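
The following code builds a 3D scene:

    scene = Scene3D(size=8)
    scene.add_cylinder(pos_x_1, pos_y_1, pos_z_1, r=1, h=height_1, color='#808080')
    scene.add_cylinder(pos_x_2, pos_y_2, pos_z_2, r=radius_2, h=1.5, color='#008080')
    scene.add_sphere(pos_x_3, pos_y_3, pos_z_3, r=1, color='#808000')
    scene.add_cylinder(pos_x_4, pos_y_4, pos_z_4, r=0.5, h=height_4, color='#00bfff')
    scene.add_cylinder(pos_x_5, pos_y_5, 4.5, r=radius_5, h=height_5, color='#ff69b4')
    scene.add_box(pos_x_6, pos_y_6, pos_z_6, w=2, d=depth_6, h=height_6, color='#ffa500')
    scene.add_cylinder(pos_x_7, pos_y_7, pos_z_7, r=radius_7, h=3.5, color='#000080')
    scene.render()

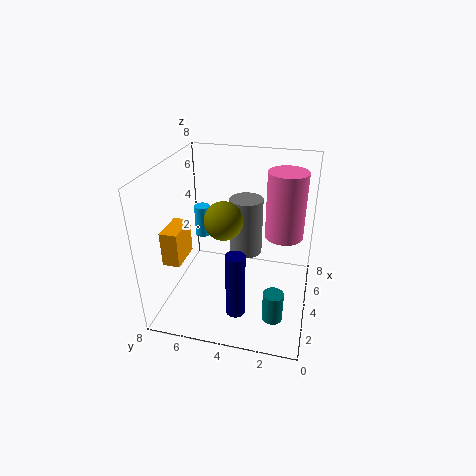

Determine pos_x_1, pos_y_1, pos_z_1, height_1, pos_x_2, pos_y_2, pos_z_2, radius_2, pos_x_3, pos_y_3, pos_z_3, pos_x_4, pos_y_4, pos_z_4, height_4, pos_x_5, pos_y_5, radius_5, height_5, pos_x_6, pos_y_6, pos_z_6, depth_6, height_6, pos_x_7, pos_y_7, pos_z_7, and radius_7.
pos_x_1 = 6; pos_y_1 = 4; pos_z_1 = 2; height_1 = 3.5; pos_x_2 = 1; pos_y_2 = 1.5; pos_z_2 = 1.5; radius_2 = 0.5; pos_x_3 = 3; pos_y_3 = 4.5; pos_z_3 = 5.5; pos_x_4 = 6.5; pos_y_4 = 7; pos_z_4 = 2.5; height_4 = 2; pos_x_5 = 4; pos_y_5 = 1.5; radius_5 = 1; height_5 = 3.5; pos_x_6 = 2.5; pos_y_6 = 7; pos_z_6 = 2.5; depth_6 = 1; height_6 = 2; pos_x_7 = 1.5; pos_y_7 = 3.5; pos_z_7 = 1; radius_7 = 0.5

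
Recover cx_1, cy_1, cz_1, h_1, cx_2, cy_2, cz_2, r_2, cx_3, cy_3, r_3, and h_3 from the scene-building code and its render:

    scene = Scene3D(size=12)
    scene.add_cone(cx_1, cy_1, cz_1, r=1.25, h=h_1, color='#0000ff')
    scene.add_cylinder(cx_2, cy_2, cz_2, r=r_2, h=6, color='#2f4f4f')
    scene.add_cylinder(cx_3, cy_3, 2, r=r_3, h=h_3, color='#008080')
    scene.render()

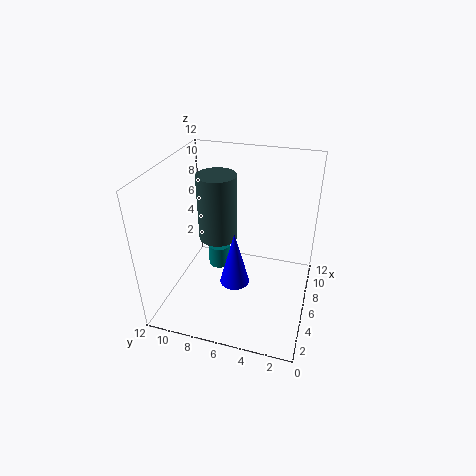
cx_1 = 5, cy_1 = 6, cz_1 = 2.25, h_1 = 4.75, cx_2 = 8, cy_2 = 8.5, cz_2 = 4.5, r_2 = 1.75, cx_3 = 7.5, cy_3 = 8.25, r_3 = 1, h_3 = 2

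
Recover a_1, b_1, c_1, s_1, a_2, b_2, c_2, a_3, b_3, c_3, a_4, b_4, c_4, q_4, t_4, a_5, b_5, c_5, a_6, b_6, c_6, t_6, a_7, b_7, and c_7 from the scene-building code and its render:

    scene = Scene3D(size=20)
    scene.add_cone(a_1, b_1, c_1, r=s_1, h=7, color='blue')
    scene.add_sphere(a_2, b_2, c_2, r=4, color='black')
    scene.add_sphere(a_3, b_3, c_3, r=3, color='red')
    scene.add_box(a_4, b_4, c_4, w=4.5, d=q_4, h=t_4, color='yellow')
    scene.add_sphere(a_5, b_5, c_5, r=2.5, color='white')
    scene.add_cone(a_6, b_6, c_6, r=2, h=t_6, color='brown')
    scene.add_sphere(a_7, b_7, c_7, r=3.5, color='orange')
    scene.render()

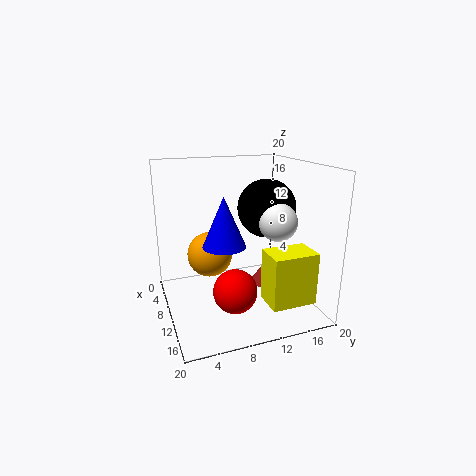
a_1 = 10; b_1 = 8; c_1 = 9; s_1 = 3; a_2 = 10.5; b_2 = 14; c_2 = 14; a_3 = 13; b_3 = 8.5; c_3 = 3.5; a_4 = 11.5; b_4 = 13; c_4 = 1; q_4 = 6.5; t_4 = 7.5; a_5 = 14; b_5 = 14; c_5 = 13; a_6 = 6.5; b_6 = 15.5; c_6 = 0.5; t_6 = 3; a_7 = 4; b_7 = 7.5; c_7 = 5.5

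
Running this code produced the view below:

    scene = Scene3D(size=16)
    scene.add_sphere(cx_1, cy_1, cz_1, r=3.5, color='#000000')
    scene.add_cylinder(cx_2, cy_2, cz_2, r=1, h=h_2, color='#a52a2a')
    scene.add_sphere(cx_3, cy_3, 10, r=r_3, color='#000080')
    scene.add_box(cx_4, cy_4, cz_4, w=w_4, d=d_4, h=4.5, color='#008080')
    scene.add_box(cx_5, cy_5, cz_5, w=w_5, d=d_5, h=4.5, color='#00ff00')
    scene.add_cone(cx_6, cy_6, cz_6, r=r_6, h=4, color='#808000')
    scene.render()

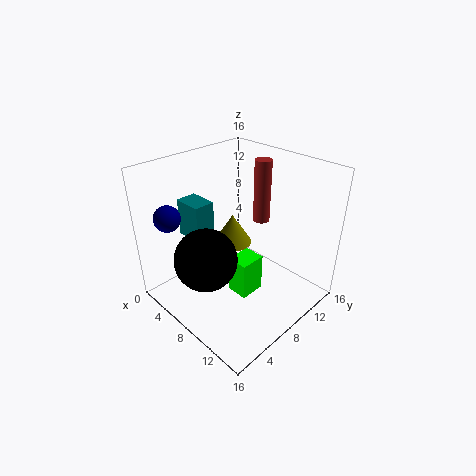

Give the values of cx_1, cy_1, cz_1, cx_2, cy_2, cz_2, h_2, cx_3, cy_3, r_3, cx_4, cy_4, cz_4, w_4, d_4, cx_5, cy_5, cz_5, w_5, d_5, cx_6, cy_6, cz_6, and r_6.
cx_1 = 6.5, cy_1 = 4.5, cz_1 = 6, cx_2 = 7, cy_2 = 13, cz_2 = 8, h_2 = 7.5, cx_3 = 2, cy_3 = 3, r_3 = 1.5, cx_4 = 0.5, cy_4 = 5.5, cz_4 = 6.5, w_4 = 3.5, d_4 = 2.5, cx_5 = 7.5, cy_5 = 7, cz_5 = 1, w_5 = 2.5, d_5 = 3, cx_6 = 3, cy_6 = 12, cz_6 = 3.5, r_6 = 2.5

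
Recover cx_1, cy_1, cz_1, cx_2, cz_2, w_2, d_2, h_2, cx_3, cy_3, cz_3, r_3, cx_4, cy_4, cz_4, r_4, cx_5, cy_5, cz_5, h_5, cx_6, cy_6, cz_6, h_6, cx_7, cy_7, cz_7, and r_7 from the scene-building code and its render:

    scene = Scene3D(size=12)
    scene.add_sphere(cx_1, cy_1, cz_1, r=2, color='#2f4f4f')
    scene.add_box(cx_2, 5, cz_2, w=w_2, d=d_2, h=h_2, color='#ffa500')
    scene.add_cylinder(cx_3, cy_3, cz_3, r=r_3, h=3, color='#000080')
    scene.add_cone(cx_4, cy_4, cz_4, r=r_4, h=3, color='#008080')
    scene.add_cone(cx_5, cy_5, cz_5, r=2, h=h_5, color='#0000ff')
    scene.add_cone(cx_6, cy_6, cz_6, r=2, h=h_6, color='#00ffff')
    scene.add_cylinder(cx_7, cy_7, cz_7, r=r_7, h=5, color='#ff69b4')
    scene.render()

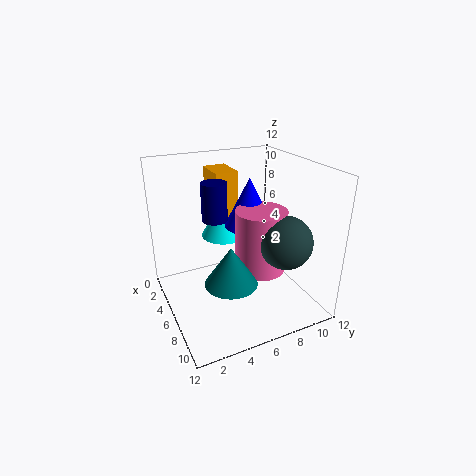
cx_1 = 10; cy_1 = 8; cz_1 = 7; cx_2 = 1; cz_2 = 7; w_2 = 3; d_2 = 2; h_2 = 4; cx_3 = 6; cy_3 = 4; cz_3 = 8; r_3 = 1; cx_4 = 9; cy_4 = 4; cz_4 = 4; r_4 = 2; cx_5 = 6; cy_5 = 7; cz_5 = 7; h_5 = 4; cx_6 = 3; cy_6 = 6; cz_6 = 5; h_6 = 4; cx_7 = 8; cy_7 = 7; cz_7 = 4; r_7 = 2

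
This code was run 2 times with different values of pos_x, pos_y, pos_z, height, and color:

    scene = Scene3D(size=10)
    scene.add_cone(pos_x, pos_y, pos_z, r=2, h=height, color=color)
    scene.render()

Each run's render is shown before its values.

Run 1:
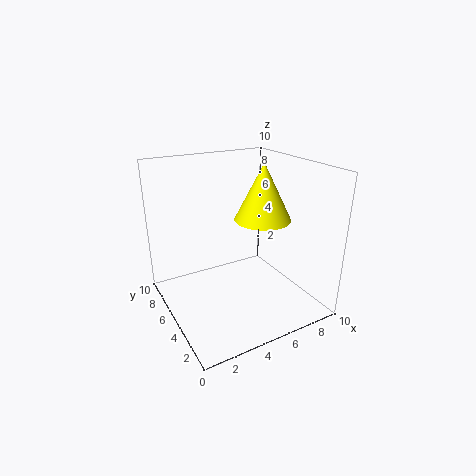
pos_x = 7; pos_y = 5; pos_z = 6; height = 4; color = 'yellow'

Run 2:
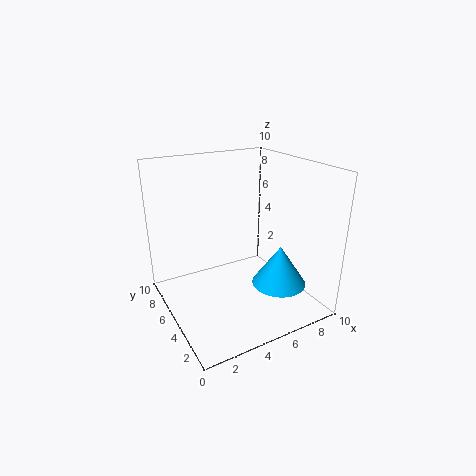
pos_x = 8; pos_y = 4; pos_z = 1; height = 3; color = 'deepskyblue'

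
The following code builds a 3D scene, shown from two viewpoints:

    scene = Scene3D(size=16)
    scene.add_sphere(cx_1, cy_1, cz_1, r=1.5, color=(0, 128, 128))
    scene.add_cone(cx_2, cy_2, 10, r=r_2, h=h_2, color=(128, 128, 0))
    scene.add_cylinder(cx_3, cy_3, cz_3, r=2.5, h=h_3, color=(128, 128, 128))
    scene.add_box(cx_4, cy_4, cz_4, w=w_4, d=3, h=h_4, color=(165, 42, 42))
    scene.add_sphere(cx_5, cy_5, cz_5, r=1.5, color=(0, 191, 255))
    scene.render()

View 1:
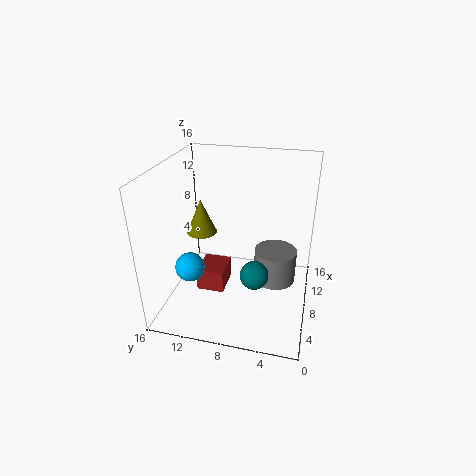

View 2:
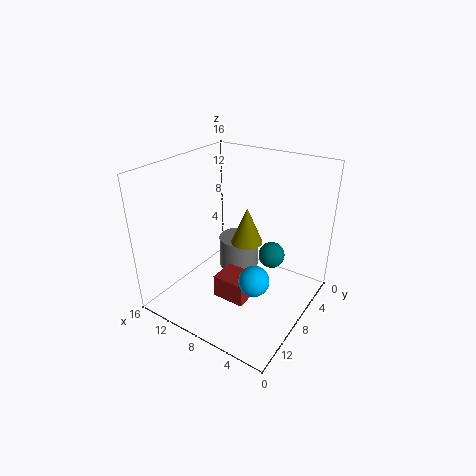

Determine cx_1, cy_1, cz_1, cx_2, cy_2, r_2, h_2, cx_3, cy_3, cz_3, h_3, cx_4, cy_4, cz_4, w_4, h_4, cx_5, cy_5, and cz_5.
cx_1 = 5
cy_1 = 5.5
cz_1 = 5.5
cx_2 = 5
cy_2 = 11
r_2 = 1.5
h_2 = 3.5
cx_3 = 10.5
cy_3 = 4
cz_3 = 1.5
h_3 = 4
cx_4 = 5
cy_4 = 9
cz_4 = 2.5
w_4 = 3.5
h_4 = 2.5
cx_5 = 3.5
cy_5 = 12
cz_5 = 6.5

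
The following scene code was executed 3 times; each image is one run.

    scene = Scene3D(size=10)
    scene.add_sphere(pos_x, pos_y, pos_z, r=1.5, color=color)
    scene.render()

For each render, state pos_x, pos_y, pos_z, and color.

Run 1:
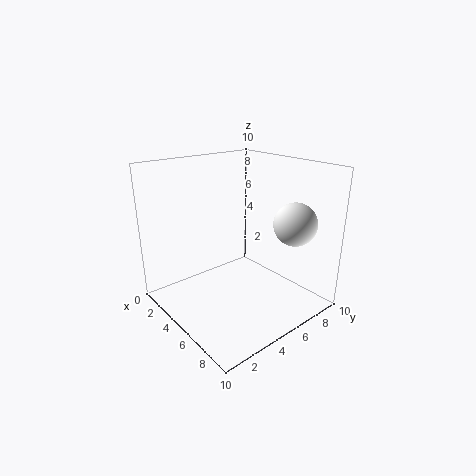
pos_x = 7.5; pos_y = 8; pos_z = 6; color = 'white'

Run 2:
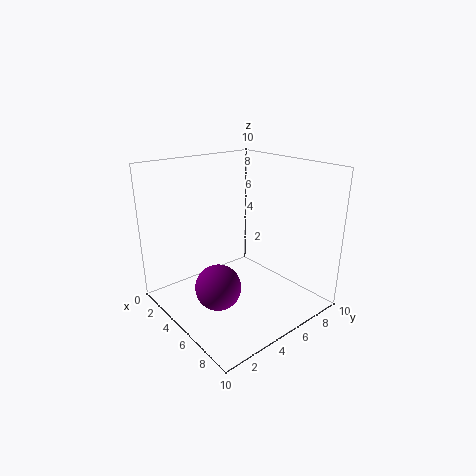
pos_x = 6; pos_y = 2.5; pos_z = 2.5; color = 'purple'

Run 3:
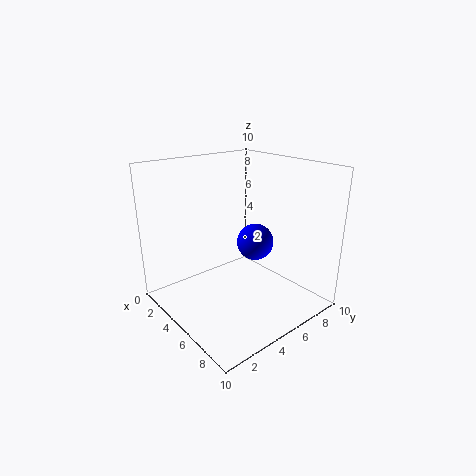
pos_x = 3; pos_y = 8.5; pos_z = 3; color = 'blue'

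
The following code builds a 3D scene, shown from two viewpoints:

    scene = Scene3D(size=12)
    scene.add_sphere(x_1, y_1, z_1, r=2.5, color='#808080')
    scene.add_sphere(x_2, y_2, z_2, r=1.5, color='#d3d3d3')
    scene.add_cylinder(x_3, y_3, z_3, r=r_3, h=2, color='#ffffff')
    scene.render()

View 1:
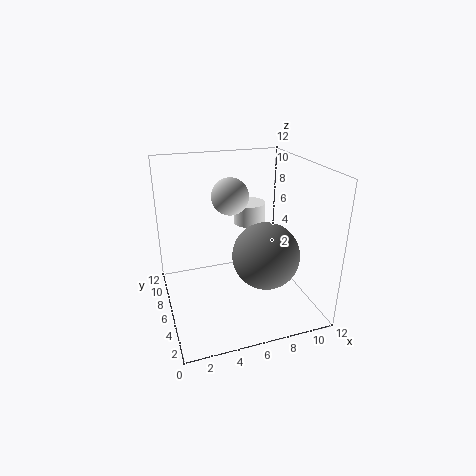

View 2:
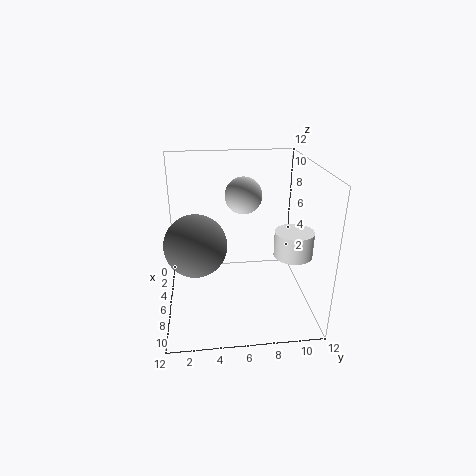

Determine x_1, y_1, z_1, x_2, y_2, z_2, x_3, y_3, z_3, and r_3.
x_1 = 7; y_1 = 2.5; z_1 = 6; x_2 = 5.5; y_2 = 6.5; z_2 = 9.5; x_3 = 8.5; y_3 = 10; z_3 = 5.5; r_3 = 1.5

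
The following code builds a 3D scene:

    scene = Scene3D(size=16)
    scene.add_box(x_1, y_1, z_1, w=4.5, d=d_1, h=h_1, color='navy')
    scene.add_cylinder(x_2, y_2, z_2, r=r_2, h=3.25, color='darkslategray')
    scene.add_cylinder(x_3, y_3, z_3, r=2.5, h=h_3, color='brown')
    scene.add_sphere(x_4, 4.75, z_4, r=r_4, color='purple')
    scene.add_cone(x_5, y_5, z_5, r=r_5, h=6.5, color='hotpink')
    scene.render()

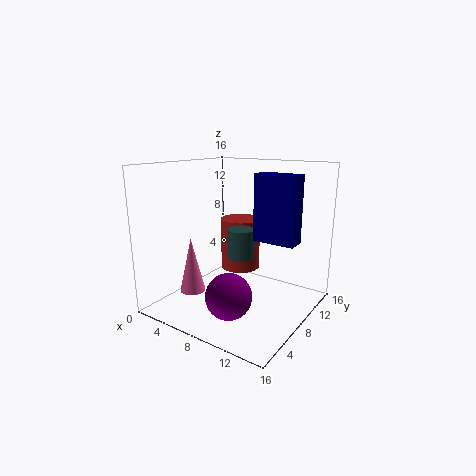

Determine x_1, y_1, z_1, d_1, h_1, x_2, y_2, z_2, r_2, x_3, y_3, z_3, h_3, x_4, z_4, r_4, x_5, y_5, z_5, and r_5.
x_1 = 10.25; y_1 = 7.5; z_1 = 8.25; d_1 = 2; h_1 = 7; x_2 = 8.25; y_2 = 8.25; z_2 = 5.75; r_2 = 1.5; x_3 = 5; y_3 = 13; z_3 = 2.25; h_3 = 6.5; x_4 = 9; z_4 = 2.5; r_4 = 2.5; x_5 = 2.75; y_5 = 6; z_5 = 1; r_5 = 1.5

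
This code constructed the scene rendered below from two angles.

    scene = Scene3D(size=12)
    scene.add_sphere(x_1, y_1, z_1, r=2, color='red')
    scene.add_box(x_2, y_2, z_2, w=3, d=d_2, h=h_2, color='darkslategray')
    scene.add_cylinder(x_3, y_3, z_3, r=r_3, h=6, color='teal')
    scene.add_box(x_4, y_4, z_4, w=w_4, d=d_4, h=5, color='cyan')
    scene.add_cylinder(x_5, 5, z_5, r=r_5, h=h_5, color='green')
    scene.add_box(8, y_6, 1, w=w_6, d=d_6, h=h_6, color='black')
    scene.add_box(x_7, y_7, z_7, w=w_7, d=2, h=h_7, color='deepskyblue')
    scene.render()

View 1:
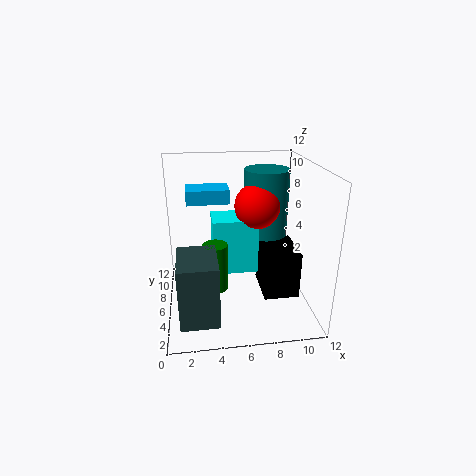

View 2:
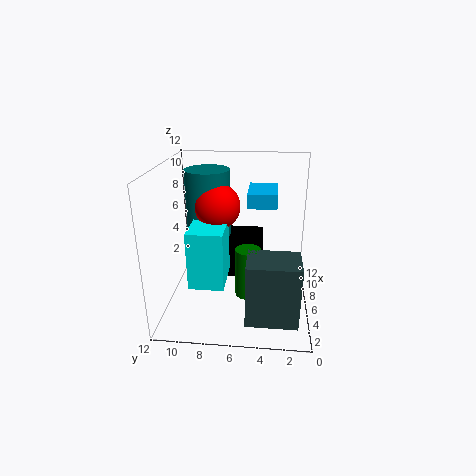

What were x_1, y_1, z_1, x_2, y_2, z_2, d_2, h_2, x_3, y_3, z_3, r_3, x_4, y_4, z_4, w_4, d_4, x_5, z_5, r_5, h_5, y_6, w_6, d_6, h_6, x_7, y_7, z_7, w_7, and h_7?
x_1 = 8, y_1 = 8, z_1 = 8, x_2 = 1, y_2 = 1, z_2 = 1, d_2 = 4, h_2 = 5, x_3 = 9, y_3 = 9, z_3 = 5, r_3 = 2, x_4 = 4, y_4 = 7, z_4 = 2, w_4 = 4, d_4 = 3, x_5 = 4, z_5 = 2, r_5 = 1, h_5 = 4, y_6 = 4, w_6 = 3, d_6 = 4, h_6 = 4, x_7 = 2, y_7 = 3, z_7 = 10, w_7 = 3, h_7 = 1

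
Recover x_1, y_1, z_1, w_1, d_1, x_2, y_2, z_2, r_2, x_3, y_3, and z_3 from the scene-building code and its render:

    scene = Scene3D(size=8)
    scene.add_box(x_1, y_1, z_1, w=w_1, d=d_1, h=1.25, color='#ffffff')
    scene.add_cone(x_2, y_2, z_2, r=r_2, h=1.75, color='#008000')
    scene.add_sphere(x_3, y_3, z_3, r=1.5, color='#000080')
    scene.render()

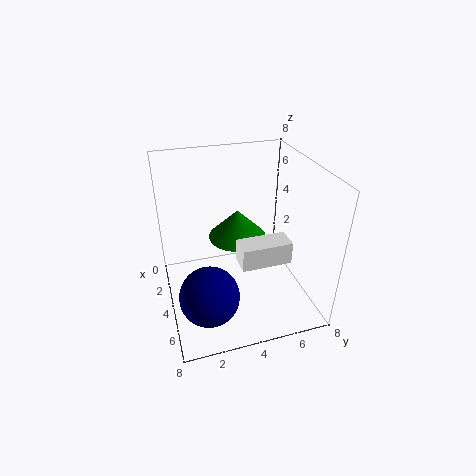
x_1 = 4.5; y_1 = 3.75; z_1 = 3; w_1 = 1.25; d_1 = 2.75; x_2 = 2.25; y_2 = 4.5; z_2 = 3; r_2 = 1.75; x_3 = 6.5; y_3 = 1.75; z_3 = 2.5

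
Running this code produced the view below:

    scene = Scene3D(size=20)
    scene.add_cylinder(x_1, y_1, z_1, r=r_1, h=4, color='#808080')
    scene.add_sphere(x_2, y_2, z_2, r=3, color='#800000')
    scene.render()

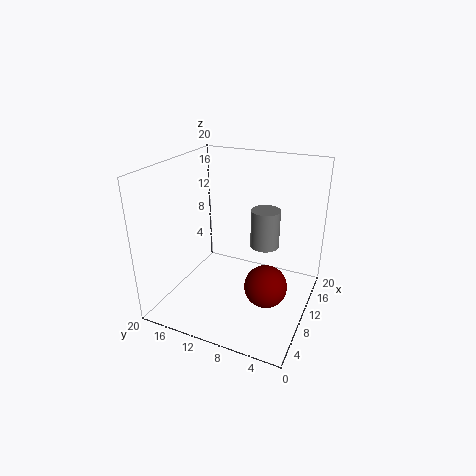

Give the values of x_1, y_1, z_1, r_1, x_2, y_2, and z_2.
x_1 = 2.5
y_1 = 3.5
z_1 = 14
r_1 = 1.5
x_2 = 9.5
y_2 = 5.5
z_2 = 3.5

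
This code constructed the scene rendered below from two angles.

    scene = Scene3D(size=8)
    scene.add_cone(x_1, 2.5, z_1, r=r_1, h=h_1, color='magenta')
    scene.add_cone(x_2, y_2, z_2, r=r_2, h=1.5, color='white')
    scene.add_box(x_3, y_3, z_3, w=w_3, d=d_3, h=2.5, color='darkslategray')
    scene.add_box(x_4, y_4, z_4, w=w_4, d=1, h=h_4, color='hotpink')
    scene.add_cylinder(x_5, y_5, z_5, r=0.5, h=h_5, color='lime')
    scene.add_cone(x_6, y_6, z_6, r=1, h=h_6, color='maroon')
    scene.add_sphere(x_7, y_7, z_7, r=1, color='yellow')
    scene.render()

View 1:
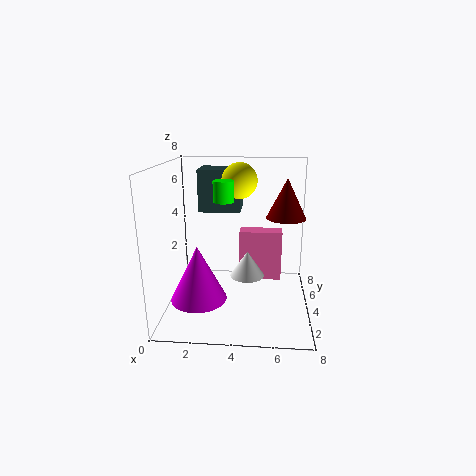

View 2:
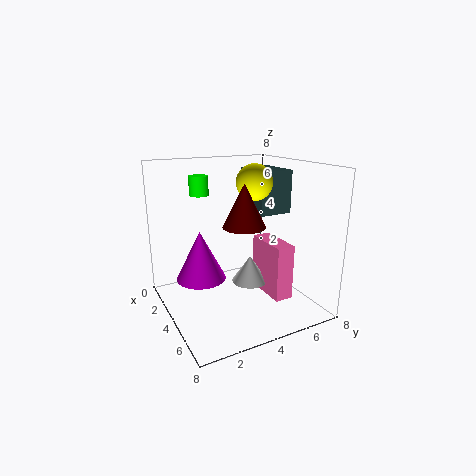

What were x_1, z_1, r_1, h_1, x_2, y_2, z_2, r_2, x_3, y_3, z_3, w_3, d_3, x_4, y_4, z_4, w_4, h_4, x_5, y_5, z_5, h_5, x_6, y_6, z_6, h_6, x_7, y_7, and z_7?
x_1 = 2, z_1 = 1, r_1 = 1.5, h_1 = 3, x_2 = 4.5, y_2 = 4.5, z_2 = 1.5, r_2 = 1, x_3 = 1.5, y_3 = 5.5, z_3 = 5, w_3 = 2.5, d_3 = 2, x_4 = 4, y_4 = 5, z_4 = 1, w_4 = 2.5, h_4 = 3, x_5 = 3.5, y_5 = 2, z_5 = 6.5, h_5 = 1, x_6 = 6.5, y_6 = 3, z_6 = 5.5, h_6 = 2, x_7 = 4, y_7 = 5, z_7 = 7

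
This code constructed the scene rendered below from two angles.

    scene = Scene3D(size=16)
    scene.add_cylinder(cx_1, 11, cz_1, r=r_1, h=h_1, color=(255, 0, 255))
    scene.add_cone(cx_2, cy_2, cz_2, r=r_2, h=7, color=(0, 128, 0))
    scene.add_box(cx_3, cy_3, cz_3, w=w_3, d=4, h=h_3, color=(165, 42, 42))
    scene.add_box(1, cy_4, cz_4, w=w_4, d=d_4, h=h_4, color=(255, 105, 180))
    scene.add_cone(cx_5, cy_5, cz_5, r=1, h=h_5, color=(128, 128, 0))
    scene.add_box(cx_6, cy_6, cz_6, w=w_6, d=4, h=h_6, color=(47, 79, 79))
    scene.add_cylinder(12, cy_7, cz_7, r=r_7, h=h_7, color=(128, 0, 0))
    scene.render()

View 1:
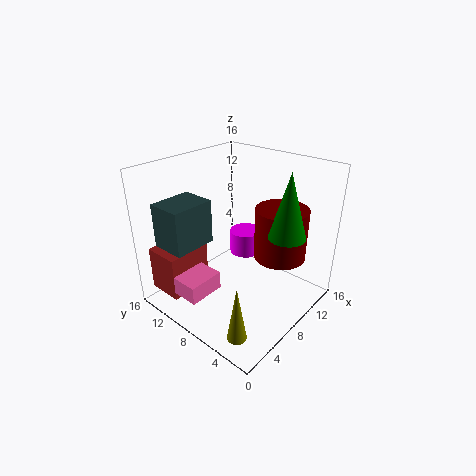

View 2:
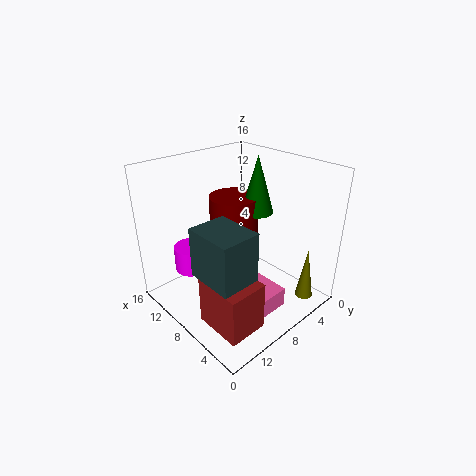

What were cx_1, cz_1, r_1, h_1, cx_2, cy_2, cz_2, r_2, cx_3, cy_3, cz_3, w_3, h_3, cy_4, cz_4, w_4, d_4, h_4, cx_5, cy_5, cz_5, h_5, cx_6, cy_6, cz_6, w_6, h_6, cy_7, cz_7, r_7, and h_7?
cx_1 = 13; cz_1 = 3; r_1 = 2; h_1 = 3; cx_2 = 10; cy_2 = 3; cz_2 = 9; r_2 = 2; cx_3 = 1; cy_3 = 11; cz_3 = 2; w_3 = 5; h_3 = 5; cy_4 = 8; cz_4 = 3; w_4 = 4; d_4 = 3; h_4 = 2; cx_5 = 2; cy_5 = 3; cz_5 = 1; h_5 = 6; cx_6 = 2; cy_6 = 11; cz_6 = 7; w_6 = 5; h_6 = 5; cy_7 = 5; cz_7 = 5; r_7 = 3; h_7 = 6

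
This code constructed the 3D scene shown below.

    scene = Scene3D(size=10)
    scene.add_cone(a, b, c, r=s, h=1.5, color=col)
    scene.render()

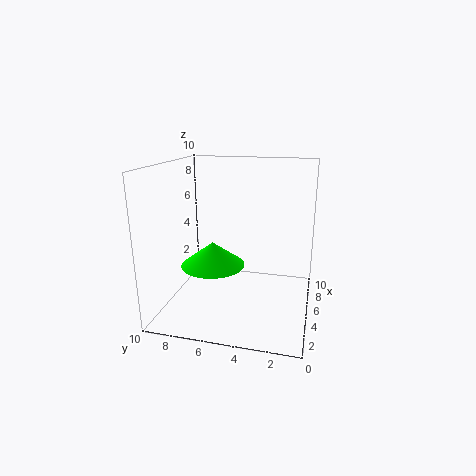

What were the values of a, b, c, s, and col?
a = 2.5; b = 6; c = 4; s = 2; col = 'lime'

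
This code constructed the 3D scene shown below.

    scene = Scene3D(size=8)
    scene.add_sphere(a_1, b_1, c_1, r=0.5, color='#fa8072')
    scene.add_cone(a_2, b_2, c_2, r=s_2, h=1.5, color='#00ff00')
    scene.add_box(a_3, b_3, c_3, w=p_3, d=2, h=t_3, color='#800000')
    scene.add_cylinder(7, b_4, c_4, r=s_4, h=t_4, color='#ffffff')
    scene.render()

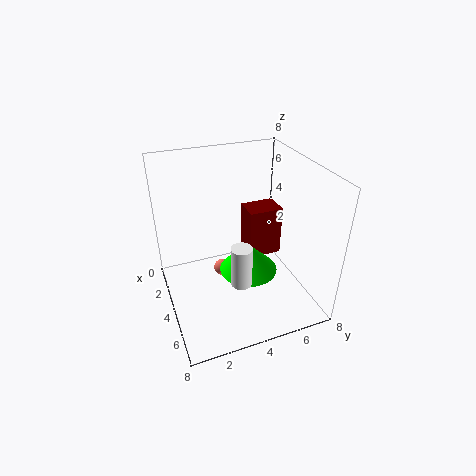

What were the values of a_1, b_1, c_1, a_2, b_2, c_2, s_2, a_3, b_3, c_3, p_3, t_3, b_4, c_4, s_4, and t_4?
a_1 = 2.5
b_1 = 3.5
c_1 = 1
a_2 = 5.5
b_2 = 4
c_2 = 3
s_2 = 1.5
a_3 = 2
b_3 = 5
c_3 = 2
p_3 = 1.5
t_3 = 3
b_4 = 3
c_4 = 3.5
s_4 = 0.5
t_4 = 2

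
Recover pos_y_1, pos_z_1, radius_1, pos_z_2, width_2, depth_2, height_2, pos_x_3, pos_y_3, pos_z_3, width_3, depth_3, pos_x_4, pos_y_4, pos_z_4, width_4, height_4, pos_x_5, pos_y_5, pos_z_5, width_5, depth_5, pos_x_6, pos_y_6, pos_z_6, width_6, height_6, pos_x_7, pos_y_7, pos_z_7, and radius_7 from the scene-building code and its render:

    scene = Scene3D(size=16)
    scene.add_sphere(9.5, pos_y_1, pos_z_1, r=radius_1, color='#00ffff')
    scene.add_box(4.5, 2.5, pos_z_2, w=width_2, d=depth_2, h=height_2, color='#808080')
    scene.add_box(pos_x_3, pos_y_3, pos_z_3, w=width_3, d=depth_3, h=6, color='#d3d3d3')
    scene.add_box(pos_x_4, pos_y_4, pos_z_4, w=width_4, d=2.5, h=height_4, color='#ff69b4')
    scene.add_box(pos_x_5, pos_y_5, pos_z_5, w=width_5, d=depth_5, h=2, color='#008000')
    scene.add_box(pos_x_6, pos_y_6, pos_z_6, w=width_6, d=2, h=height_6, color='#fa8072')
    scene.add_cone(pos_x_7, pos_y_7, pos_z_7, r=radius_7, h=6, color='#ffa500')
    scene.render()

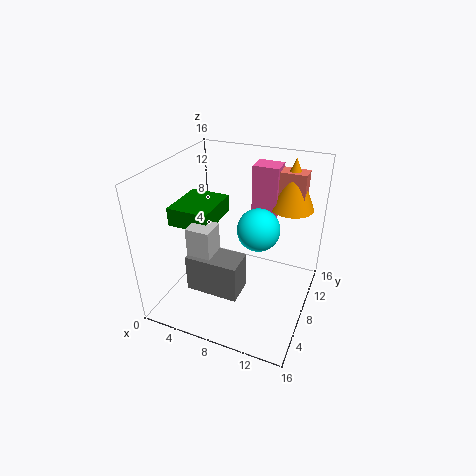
pos_y_1 = 10.5; pos_z_1 = 8; radius_1 = 2.5; pos_z_2 = 4; width_2 = 5.5; depth_2 = 3; height_2 = 4; pos_x_3 = 4.5; pos_y_3 = 3; pos_z_3 = 5; width_3 = 2.5; depth_3 = 2.5; pos_x_4 = 8; pos_y_4 = 12; pos_z_4 = 9; width_4 = 3; height_4 = 6; pos_x_5 = 1.5; pos_y_5 = 4.5; pos_z_5 = 10; width_5 = 4.5; depth_5 = 5.5; pos_x_6 = 11; pos_y_6 = 12.5; pos_z_6 = 10.5; width_6 = 3; height_6 = 4; pos_x_7 = 12.5; pos_y_7 = 13.5; pos_z_7 = 10; radius_7 = 2.5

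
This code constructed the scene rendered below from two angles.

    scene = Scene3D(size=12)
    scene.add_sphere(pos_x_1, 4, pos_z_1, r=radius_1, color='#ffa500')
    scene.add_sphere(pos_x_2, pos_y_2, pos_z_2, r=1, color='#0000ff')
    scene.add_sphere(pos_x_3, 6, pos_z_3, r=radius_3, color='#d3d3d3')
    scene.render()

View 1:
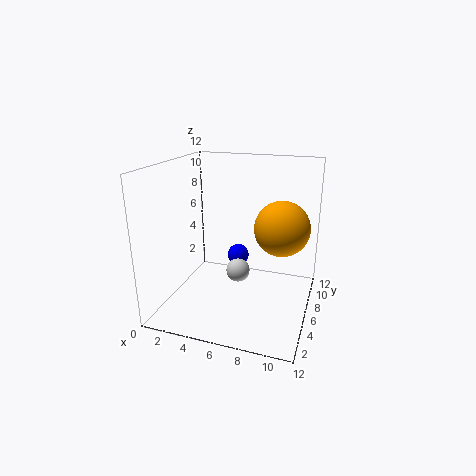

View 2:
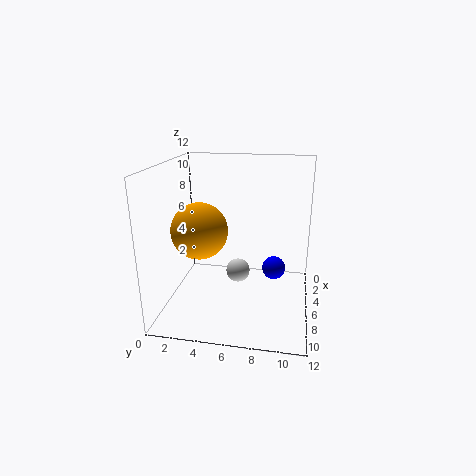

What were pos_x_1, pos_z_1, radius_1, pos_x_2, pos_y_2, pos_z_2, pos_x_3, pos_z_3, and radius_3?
pos_x_1 = 10
pos_z_1 = 8
radius_1 = 2
pos_x_2 = 5
pos_y_2 = 9
pos_z_2 = 3
pos_x_3 = 6
pos_z_3 = 3
radius_3 = 1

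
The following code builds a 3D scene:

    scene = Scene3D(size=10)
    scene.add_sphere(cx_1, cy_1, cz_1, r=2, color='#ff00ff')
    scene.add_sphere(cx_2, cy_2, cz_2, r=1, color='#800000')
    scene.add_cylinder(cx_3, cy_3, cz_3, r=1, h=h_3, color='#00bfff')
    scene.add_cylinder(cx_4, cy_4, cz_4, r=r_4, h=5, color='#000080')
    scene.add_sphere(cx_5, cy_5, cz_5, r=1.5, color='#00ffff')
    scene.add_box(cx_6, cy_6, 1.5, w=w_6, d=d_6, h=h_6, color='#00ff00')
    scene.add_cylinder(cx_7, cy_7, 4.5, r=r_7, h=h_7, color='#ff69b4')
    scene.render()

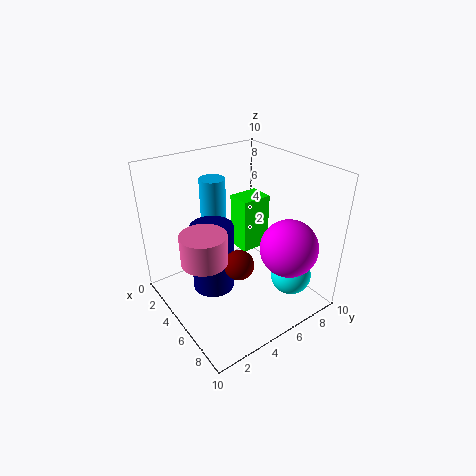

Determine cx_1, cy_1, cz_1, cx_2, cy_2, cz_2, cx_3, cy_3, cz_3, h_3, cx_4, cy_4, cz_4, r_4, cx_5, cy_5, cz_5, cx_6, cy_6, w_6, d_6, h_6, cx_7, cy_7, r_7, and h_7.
cx_1 = 7.5
cy_1 = 7.5
cz_1 = 4.5
cx_2 = 6.5
cy_2 = 4
cz_2 = 4
cx_3 = 1
cy_3 = 5.5
cz_3 = 4
h_3 = 4
cx_4 = 4
cy_4 = 3.5
cz_4 = 1
r_4 = 1.5
cx_5 = 7
cy_5 = 8.5
cz_5 = 1.5
cx_6 = 0.5
cy_6 = 7.5
w_6 = 2
d_6 = 2.5
h_6 = 4.5
cx_7 = 5.5
cy_7 = 2
r_7 = 1.5
h_7 = 2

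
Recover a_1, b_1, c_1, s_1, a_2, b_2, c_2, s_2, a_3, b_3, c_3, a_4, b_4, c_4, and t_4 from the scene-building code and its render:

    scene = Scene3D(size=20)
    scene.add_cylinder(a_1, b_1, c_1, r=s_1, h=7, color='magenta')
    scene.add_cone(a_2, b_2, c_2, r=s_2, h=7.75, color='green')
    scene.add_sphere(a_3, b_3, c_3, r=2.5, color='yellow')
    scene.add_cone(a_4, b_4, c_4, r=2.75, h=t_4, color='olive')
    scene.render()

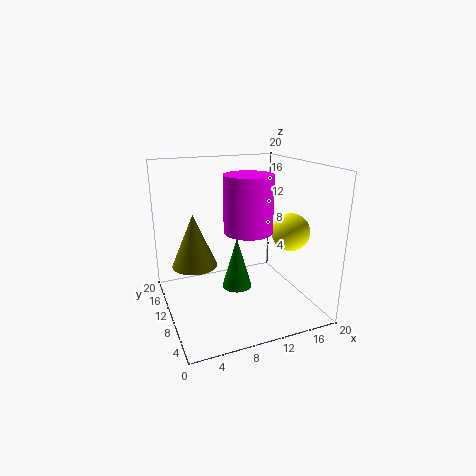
a_1 = 9.5; b_1 = 5.5; c_1 = 12.5; s_1 = 3; a_2 = 10.75; b_2 = 12.25; c_2 = 1.25; s_2 = 2.25; a_3 = 15.75; b_3 = 5.75; c_3 = 11.5; a_4 = 3; b_4 = 7; c_4 = 8.5; t_4 = 6.5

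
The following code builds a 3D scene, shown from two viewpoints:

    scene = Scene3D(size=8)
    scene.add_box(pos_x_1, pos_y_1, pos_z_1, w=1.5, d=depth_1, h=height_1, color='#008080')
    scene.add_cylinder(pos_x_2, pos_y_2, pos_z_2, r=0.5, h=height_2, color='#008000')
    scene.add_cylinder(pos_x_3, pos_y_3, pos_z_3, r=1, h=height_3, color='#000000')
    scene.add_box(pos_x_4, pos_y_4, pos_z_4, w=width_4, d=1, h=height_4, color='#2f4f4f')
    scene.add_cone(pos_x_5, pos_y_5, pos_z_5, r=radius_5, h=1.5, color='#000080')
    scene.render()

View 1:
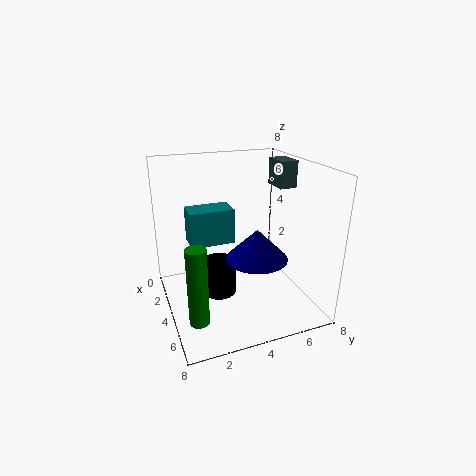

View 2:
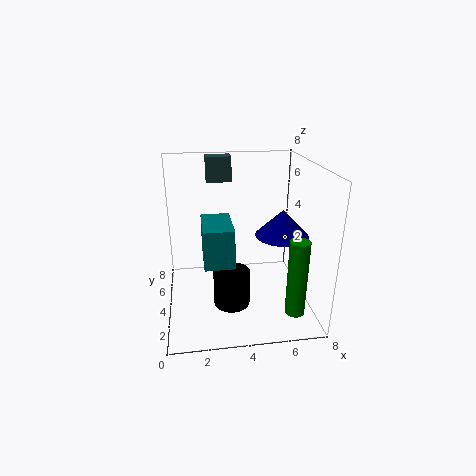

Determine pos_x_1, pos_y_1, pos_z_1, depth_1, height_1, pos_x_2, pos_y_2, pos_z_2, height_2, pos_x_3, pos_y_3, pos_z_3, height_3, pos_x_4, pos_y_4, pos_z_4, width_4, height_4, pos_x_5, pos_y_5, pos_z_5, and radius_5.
pos_x_1 = 2; pos_y_1 = 1.5; pos_z_1 = 3.5; depth_1 = 2.5; height_1 = 2; pos_x_2 = 6.5; pos_y_2 = 1; pos_z_2 = 1; height_2 = 4; pos_x_3 = 3.5; pos_y_3 = 3; pos_z_3 = 0.5; height_3 = 2; pos_x_4 = 2.5; pos_y_4 = 6.5; pos_z_4 = 6.5; width_4 = 1.5; height_4 = 1.5; pos_x_5 = 6.5; pos_y_5 = 4; pos_z_5 = 4; radius_5 = 1.5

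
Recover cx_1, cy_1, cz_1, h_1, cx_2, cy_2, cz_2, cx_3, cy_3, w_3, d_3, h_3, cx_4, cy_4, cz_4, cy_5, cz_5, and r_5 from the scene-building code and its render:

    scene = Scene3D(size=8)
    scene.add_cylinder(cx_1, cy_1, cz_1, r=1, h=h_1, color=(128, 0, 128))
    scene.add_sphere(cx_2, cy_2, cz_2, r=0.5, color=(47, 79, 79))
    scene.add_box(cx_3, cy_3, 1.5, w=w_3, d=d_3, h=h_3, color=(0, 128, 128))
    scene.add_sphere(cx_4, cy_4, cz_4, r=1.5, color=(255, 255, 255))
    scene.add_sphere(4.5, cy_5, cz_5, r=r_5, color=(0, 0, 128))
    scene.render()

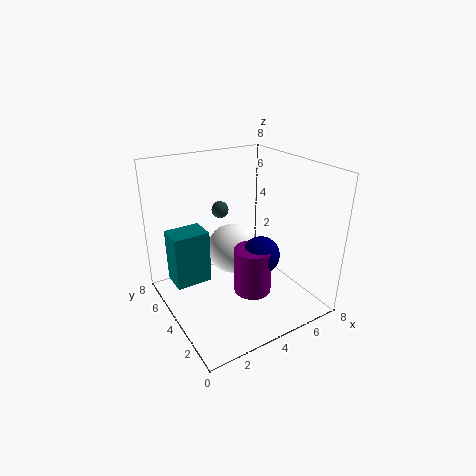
cx_1 = 4; cy_1 = 2.5; cz_1 = 1.5; h_1 = 2.5; cx_2 = 4; cy_2 = 6; cz_2 = 5; cx_3 = 0.5; cy_3 = 4.5; w_3 = 2; d_3 = 1.5; h_3 = 3; cx_4 = 4.5; cy_4 = 5.5; cz_4 = 2.5; cy_5 = 2.5; cz_5 = 3.5; r_5 = 1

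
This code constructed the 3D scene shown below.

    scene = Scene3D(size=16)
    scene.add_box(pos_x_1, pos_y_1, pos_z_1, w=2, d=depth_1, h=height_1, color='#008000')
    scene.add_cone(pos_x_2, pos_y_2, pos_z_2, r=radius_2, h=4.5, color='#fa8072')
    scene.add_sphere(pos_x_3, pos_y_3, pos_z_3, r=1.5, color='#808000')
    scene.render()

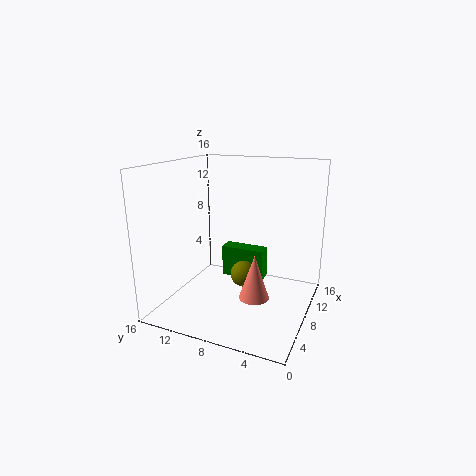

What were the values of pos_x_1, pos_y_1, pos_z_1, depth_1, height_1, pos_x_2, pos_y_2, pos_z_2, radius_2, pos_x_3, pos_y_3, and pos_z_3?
pos_x_1 = 12
pos_y_1 = 6.5
pos_z_1 = 1
depth_1 = 5.5
height_1 = 4
pos_x_2 = 4
pos_y_2 = 4.5
pos_z_2 = 3.5
radius_2 = 1.5
pos_x_3 = 8.5
pos_y_3 = 7.5
pos_z_3 = 3.5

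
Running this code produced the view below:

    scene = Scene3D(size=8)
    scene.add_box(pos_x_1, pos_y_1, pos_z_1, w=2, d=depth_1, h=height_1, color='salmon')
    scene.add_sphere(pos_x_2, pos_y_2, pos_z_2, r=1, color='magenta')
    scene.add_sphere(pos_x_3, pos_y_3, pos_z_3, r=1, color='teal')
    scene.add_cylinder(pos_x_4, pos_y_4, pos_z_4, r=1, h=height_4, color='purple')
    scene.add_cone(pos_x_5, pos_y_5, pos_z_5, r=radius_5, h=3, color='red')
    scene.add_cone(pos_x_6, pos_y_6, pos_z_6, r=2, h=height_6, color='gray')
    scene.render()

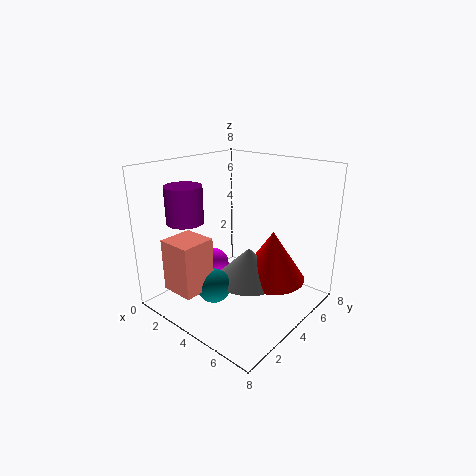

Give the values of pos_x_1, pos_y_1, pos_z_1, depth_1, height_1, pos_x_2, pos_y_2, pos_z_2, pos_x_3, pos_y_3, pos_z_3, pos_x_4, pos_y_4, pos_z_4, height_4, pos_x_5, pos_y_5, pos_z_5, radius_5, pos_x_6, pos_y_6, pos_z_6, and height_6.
pos_x_1 = 1; pos_y_1 = 1; pos_z_1 = 1; depth_1 = 2; height_1 = 3; pos_x_2 = 1; pos_y_2 = 5; pos_z_2 = 1; pos_x_3 = 3; pos_y_3 = 3; pos_z_3 = 1; pos_x_4 = 2; pos_y_4 = 2; pos_z_4 = 5; height_4 = 2; pos_x_5 = 5; pos_y_5 = 6; pos_z_5 = 1; radius_5 = 2; pos_x_6 = 4; pos_y_6 = 5; pos_z_6 = 1; height_6 = 2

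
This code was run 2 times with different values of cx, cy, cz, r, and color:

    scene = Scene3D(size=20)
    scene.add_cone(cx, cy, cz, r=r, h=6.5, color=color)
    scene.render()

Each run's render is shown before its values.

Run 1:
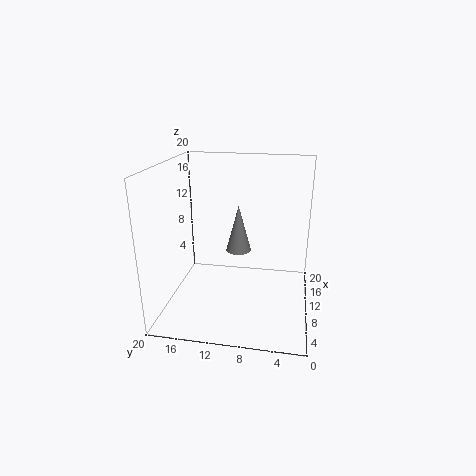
cx = 10.5
cy = 10
cz = 8
r = 1.75
color = 'gray'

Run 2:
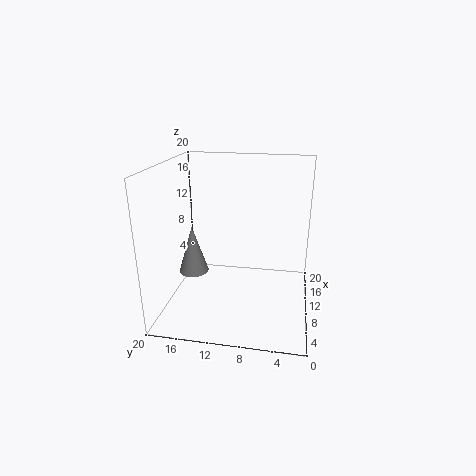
cx = 7.5
cy = 15.75
cz = 5.75
r = 2
color = 'gray'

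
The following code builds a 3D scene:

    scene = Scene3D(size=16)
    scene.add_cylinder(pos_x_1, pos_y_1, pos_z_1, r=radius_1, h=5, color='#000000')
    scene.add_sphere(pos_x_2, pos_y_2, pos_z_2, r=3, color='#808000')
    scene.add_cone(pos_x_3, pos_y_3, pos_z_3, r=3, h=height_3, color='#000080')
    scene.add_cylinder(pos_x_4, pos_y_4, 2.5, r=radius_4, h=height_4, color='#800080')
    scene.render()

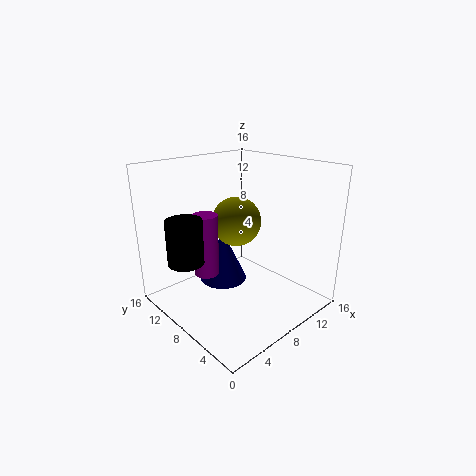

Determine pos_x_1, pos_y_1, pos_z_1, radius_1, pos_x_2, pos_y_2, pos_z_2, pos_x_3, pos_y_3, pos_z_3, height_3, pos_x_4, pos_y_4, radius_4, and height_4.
pos_x_1 = 3, pos_y_1 = 11, pos_z_1 = 5.5, radius_1 = 2, pos_x_2 = 10.5, pos_y_2 = 11, pos_z_2 = 8.5, pos_x_3 = 9.5, pos_y_3 = 12.5, pos_z_3 = 0.5, height_3 = 6.5, pos_x_4 = 6.5, pos_y_4 = 12, radius_4 = 1.5, height_4 = 7.5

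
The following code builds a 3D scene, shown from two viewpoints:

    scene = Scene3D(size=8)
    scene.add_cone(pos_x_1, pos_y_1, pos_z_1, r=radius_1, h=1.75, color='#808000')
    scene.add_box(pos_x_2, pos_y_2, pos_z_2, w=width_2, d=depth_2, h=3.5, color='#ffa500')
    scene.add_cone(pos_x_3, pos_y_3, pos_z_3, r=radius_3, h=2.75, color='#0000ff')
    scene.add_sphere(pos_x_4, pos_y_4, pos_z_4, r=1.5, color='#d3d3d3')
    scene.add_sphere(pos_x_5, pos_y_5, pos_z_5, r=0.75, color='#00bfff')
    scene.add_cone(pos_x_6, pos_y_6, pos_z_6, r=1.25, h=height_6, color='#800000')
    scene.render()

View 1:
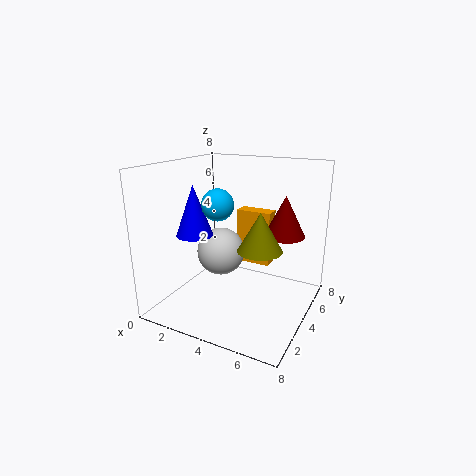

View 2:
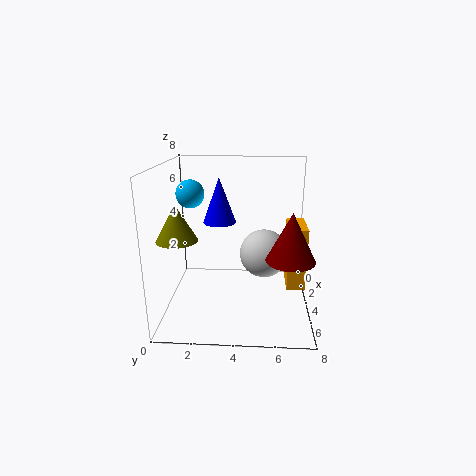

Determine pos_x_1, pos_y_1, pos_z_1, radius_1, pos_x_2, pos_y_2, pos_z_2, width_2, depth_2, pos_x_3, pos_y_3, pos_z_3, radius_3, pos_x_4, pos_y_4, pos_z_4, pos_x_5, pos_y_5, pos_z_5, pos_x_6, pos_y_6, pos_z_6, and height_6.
pos_x_1 = 6.5, pos_y_1 = 1.25, pos_z_1 = 4.75, radius_1 = 1, pos_x_2 = 2.5, pos_y_2 = 6.75, pos_z_2 = 1.25, width_2 = 2.25, depth_2 = 1, pos_x_3 = 2, pos_y_3 = 2.75, pos_z_3 = 4.25, radius_3 = 1, pos_x_4 = 2, pos_y_4 = 5.5, pos_z_4 = 2.25, pos_x_5 = 4.25, pos_y_5 = 1.5, pos_z_5 = 6.5, pos_x_6 = 5.75, pos_y_6 = 6.75, pos_z_6 = 3.5, height_6 = 2.5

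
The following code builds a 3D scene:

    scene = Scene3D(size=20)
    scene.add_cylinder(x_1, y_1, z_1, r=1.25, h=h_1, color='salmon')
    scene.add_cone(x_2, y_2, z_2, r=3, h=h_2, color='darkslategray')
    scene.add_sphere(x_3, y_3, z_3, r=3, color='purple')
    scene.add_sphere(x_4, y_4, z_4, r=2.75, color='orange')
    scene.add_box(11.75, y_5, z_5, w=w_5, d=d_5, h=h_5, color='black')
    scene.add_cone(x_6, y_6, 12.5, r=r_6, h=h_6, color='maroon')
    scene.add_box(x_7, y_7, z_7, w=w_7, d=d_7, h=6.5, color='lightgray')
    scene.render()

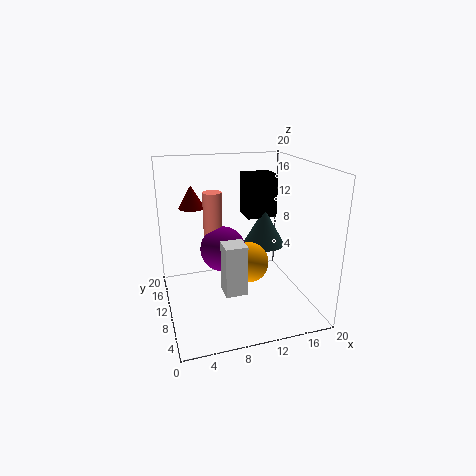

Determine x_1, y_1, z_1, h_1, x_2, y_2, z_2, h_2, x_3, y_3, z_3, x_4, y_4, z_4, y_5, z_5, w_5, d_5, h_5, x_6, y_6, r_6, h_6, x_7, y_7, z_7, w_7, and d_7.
x_1 = 6.5
y_1 = 10
z_1 = 10.75
h_1 = 6
x_2 = 14.25
y_2 = 11
z_2 = 8.25
h_2 = 5.25
x_3 = 7.5
y_3 = 8.75
z_3 = 9.25
x_4 = 10.75
y_4 = 7.75
z_4 = 7.25
y_5 = 10.75
z_5 = 12.25
w_5 = 4.25
d_5 = 3.75
h_5 = 6
x_6 = 5
y_6 = 17.75
r_6 = 2
h_6 = 3.5
x_7 = 6.5
y_7 = 3.5
z_7 = 5
w_7 = 2.75
d_7 = 2.75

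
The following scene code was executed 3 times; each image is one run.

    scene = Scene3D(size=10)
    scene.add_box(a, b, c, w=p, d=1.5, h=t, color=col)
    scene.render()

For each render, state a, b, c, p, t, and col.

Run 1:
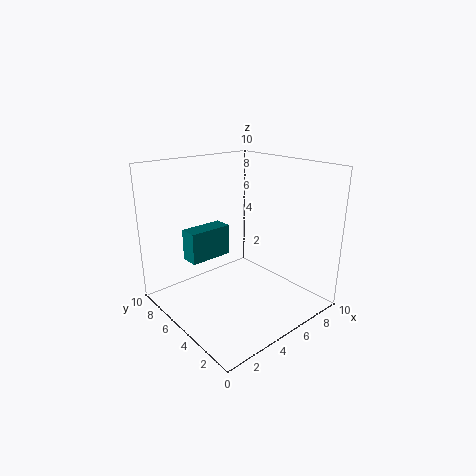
a = 3.5, b = 8.5, c = 2, p = 3.5, t = 2.5, col = 'teal'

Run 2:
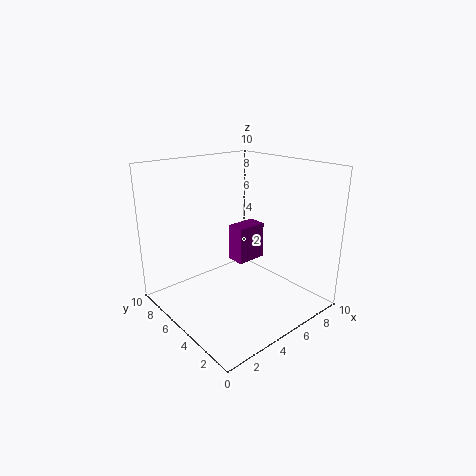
a = 7, b = 7, c = 1.5, p = 2.5, t = 3, col = 'purple'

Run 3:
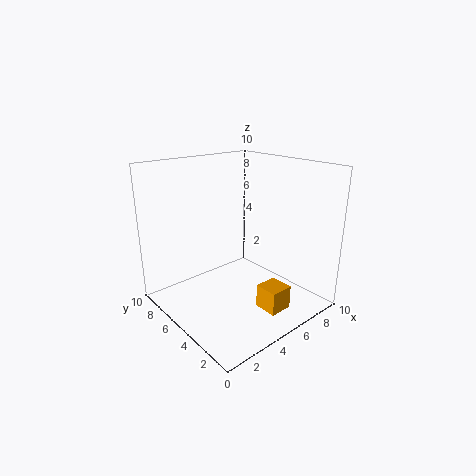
a = 4, b = 0.5, c = 1.5, p = 1.5, t = 1.5, col = 'orange'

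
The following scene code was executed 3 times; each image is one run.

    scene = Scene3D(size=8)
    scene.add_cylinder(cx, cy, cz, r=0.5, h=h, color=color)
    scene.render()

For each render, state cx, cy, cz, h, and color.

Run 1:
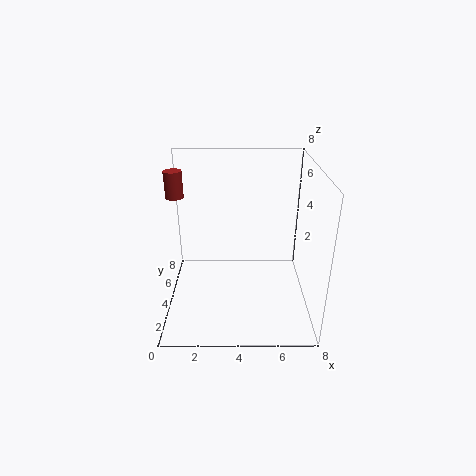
cx = 0.5; cy = 5; cz = 6; h = 1.5; color = 'brown'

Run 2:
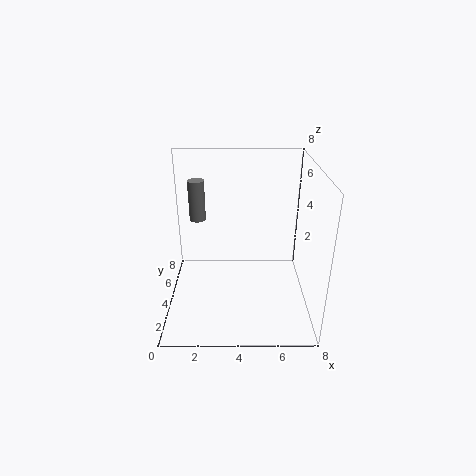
cx = 1.5; cy = 6.5; cz = 4; h = 2.5; color = 'gray'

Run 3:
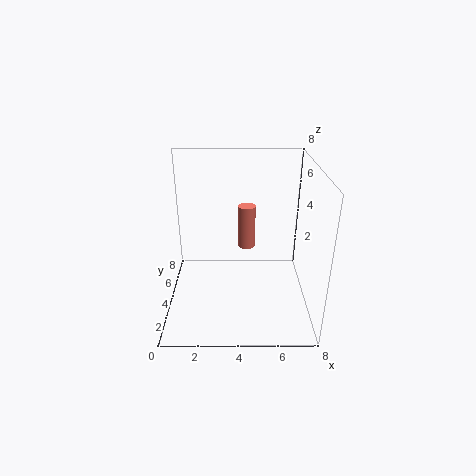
cx = 4.5; cy = 5; cz = 3; h = 2.5; color = 'salmon'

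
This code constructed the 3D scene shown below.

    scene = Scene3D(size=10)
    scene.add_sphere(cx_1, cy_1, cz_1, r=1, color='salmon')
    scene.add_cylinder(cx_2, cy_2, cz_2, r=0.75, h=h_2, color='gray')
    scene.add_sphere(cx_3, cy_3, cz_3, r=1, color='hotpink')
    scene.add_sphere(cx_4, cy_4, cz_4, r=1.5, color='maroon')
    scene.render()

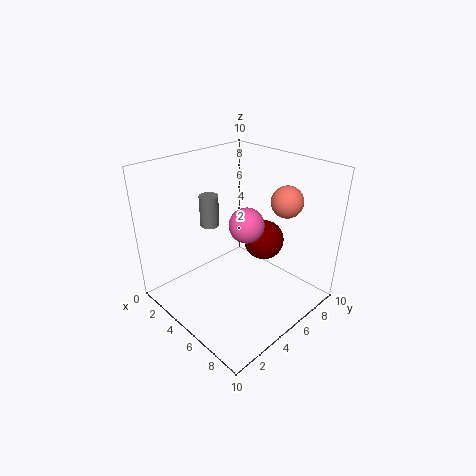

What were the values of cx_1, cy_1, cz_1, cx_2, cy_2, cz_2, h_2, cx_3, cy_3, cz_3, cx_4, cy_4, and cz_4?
cx_1 = 8, cy_1 = 6.25, cz_1 = 8.25, cx_2 = 1, cy_2 = 5.75, cz_2 = 4.25, h_2 = 2.5, cx_3 = 7.75, cy_3 = 3, cz_3 = 7.75, cx_4 = 5, cy_4 = 7.75, cz_4 = 3.75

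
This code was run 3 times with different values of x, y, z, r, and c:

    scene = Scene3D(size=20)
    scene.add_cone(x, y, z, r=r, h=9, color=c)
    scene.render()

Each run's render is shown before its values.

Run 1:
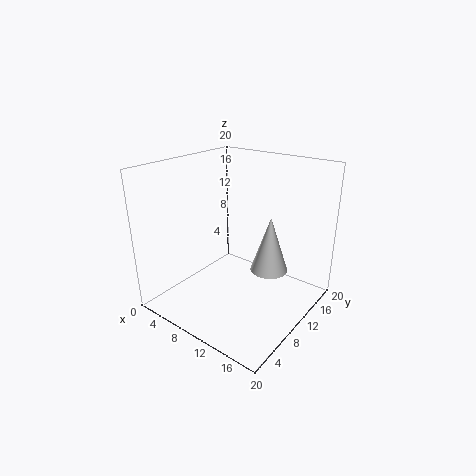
x = 11
y = 17
z = 2
r = 3
c = 'white'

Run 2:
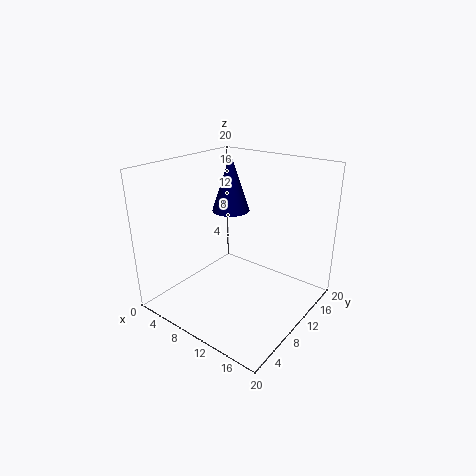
x = 4
y = 16
z = 11
r = 3
c = 'navy'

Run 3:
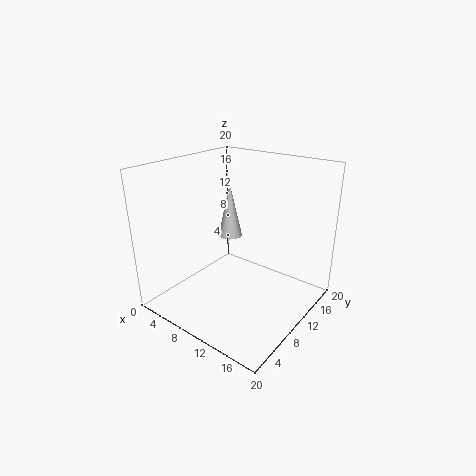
x = 3
y = 17
z = 6
r = 2
c = 'white'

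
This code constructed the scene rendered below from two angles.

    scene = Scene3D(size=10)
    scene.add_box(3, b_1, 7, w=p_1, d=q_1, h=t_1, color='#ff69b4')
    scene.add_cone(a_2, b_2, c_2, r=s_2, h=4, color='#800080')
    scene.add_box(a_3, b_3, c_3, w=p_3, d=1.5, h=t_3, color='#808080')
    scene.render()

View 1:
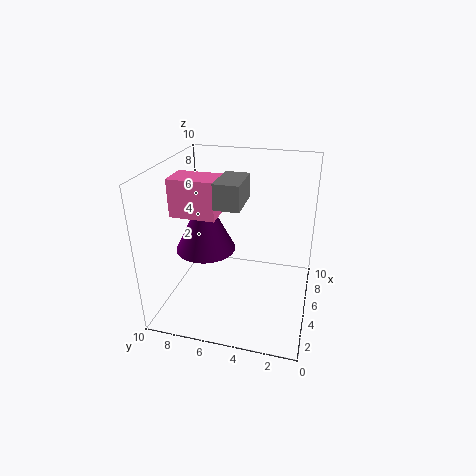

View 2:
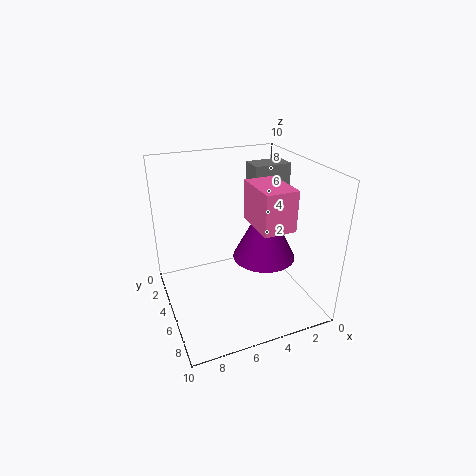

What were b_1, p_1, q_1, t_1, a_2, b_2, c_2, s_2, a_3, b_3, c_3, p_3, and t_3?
b_1 = 6; p_1 = 2; q_1 = 3; t_1 = 2.5; a_2 = 4; b_2 = 7; c_2 = 4.5; s_2 = 2; a_3 = 1.5; b_3 = 4; c_3 = 8.5; p_3 = 2.5; t_3 = 1.5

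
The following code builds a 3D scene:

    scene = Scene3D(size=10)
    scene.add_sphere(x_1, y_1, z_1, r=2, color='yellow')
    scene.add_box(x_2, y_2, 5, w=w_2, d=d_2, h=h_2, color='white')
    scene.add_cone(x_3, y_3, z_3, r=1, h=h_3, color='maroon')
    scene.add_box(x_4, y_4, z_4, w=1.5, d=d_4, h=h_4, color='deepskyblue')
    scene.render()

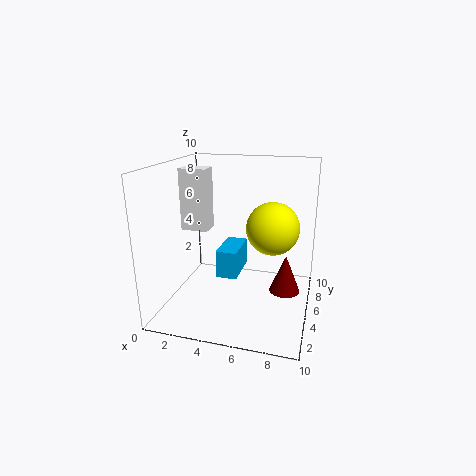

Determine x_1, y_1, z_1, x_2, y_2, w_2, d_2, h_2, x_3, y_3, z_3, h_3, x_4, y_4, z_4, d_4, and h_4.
x_1 = 7
y_1 = 7.5
z_1 = 5
x_2 = 0.5
y_2 = 5.5
w_2 = 2
d_2 = 1.5
h_2 = 4.5
x_3 = 8.5
y_3 = 4
z_3 = 2
h_3 = 2.5
x_4 = 3.5
y_4 = 4.5
z_4 = 2
d_4 = 3
h_4 = 2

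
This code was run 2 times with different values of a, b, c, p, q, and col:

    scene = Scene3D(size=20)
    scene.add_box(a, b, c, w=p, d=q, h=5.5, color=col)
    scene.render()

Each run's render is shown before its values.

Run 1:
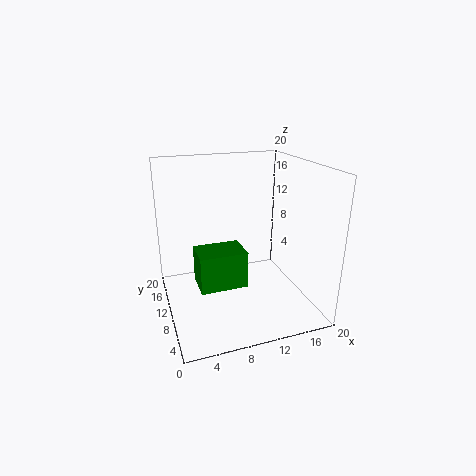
a = 4.5; b = 9.75; c = 2; p = 7; q = 5; col = 'green'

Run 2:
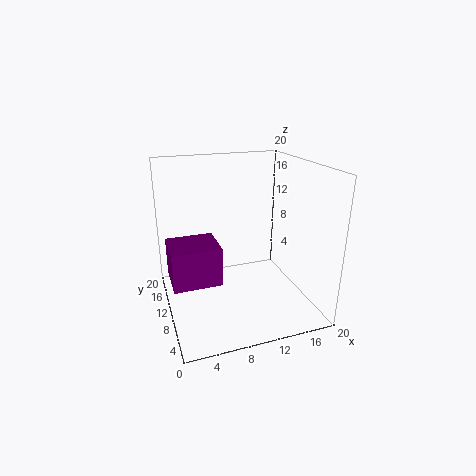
a = 0.5; b = 8.25; c = 4; p = 6.75; q = 6; col = 'purple'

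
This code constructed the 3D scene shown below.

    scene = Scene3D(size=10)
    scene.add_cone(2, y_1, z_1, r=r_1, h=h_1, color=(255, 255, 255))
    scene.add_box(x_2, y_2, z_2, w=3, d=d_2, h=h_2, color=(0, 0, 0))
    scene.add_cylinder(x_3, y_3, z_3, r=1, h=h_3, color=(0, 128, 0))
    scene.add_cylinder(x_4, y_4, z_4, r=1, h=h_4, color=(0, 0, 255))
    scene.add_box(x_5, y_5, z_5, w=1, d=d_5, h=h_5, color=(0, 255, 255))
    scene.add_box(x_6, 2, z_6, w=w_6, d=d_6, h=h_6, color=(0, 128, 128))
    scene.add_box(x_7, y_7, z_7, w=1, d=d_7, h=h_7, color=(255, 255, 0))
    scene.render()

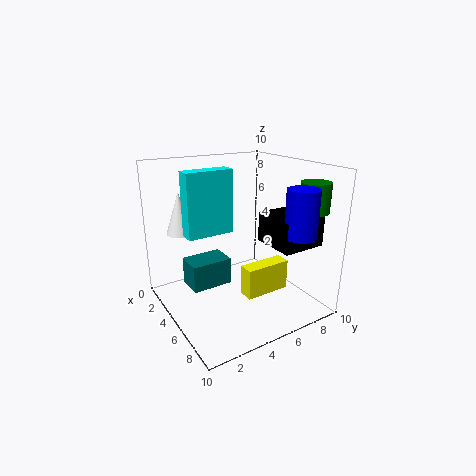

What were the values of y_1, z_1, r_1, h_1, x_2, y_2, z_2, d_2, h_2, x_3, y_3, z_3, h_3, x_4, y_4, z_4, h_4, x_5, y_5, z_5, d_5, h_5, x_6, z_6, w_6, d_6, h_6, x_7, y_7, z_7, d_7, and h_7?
y_1 = 2; z_1 = 5; r_1 = 1; h_1 = 3; x_2 = 6; y_2 = 6; z_2 = 5; d_2 = 3; h_2 = 2; x_3 = 8; y_3 = 9; z_3 = 7; h_3 = 2; x_4 = 9; y_4 = 7; z_4 = 6; h_4 = 3; x_5 = 5; y_5 = 1; z_5 = 6; d_5 = 3; h_5 = 4; x_6 = 2; z_6 = 1; w_6 = 2; d_6 = 3; h_6 = 2; x_7 = 7; y_7 = 4; z_7 = 2; d_7 = 3; h_7 = 2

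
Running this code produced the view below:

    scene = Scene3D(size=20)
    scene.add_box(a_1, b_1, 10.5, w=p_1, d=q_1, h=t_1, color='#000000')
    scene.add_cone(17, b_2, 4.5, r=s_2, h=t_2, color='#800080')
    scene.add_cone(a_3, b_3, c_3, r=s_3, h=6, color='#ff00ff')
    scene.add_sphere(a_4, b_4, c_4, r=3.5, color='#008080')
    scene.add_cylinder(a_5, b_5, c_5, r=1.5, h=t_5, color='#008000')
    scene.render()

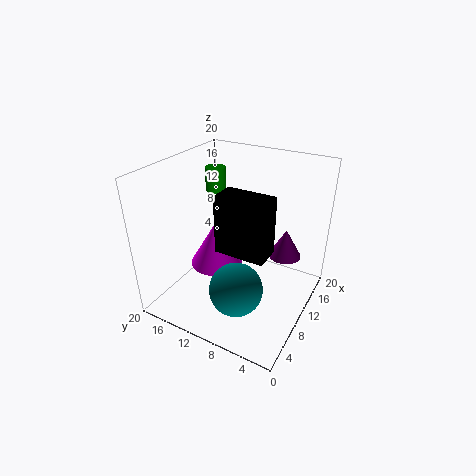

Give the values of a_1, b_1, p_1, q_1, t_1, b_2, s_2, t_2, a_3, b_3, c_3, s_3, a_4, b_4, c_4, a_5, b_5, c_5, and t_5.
a_1 = 5
b_1 = 4
p_1 = 3.5
q_1 = 6.5
t_1 = 7.5
b_2 = 5.5
s_2 = 2.5
t_2 = 4.5
a_3 = 7.5
b_3 = 12
c_3 = 7
s_3 = 3.5
a_4 = 5
b_4 = 7.5
c_4 = 5.5
a_5 = 14
b_5 = 16
c_5 = 14.5
t_5 = 3.5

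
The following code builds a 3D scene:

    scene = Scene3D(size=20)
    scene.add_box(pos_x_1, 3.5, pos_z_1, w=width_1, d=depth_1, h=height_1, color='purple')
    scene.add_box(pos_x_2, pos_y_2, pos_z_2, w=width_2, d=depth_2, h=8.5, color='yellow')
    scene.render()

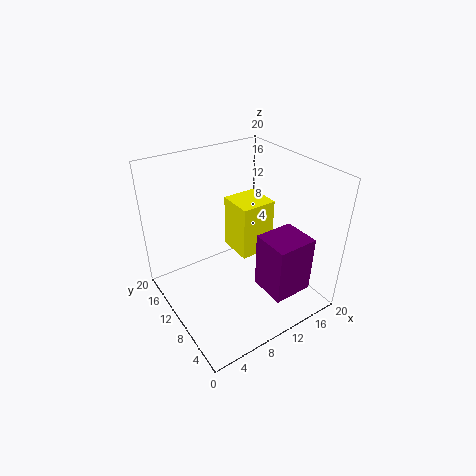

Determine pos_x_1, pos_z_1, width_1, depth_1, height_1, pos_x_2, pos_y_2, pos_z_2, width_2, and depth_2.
pos_x_1 = 12.5, pos_z_1 = 1.5, width_1 = 6, depth_1 = 5.5, height_1 = 8.5, pos_x_2 = 12.5, pos_y_2 = 12, pos_z_2 = 4, width_2 = 5.5, depth_2 = 5.5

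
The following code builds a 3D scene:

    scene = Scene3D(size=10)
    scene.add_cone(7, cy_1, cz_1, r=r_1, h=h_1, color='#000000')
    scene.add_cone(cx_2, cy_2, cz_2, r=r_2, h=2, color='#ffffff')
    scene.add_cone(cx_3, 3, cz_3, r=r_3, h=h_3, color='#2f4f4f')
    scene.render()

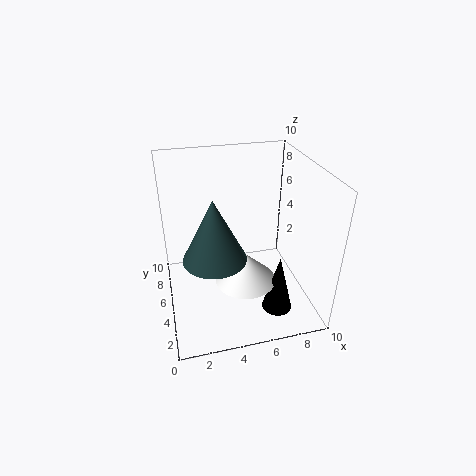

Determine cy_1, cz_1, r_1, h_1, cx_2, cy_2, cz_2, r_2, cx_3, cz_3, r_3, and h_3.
cy_1 = 2; cz_1 = 1; r_1 = 1; h_1 = 4; cx_2 = 5; cy_2 = 3; cz_2 = 3; r_2 = 2; cx_3 = 3; cz_3 = 5; r_3 = 2; h_3 = 4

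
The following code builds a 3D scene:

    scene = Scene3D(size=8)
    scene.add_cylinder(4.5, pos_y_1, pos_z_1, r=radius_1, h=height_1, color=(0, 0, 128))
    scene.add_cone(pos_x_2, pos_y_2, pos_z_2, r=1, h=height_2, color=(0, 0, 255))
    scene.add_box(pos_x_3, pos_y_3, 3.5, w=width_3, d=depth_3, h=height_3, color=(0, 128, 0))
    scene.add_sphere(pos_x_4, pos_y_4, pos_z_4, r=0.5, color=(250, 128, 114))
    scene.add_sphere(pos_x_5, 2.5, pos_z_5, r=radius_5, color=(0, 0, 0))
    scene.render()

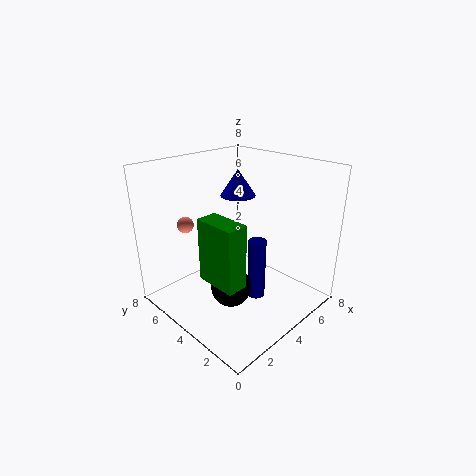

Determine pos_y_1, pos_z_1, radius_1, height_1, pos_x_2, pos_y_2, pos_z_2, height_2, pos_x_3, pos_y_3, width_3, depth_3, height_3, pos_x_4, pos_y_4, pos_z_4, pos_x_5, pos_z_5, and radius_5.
pos_y_1 = 3; pos_z_1 = 0.5; radius_1 = 0.5; height_1 = 3.5; pos_x_2 = 5; pos_y_2 = 5; pos_z_2 = 6; height_2 = 1.5; pos_x_3 = 0.5; pos_y_3 = 1; width_3 = 1; depth_3 = 2; height_3 = 3; pos_x_4 = 3; pos_y_4 = 7.5; pos_z_4 = 4; pos_x_5 = 2; pos_z_5 = 2.5; radius_5 = 1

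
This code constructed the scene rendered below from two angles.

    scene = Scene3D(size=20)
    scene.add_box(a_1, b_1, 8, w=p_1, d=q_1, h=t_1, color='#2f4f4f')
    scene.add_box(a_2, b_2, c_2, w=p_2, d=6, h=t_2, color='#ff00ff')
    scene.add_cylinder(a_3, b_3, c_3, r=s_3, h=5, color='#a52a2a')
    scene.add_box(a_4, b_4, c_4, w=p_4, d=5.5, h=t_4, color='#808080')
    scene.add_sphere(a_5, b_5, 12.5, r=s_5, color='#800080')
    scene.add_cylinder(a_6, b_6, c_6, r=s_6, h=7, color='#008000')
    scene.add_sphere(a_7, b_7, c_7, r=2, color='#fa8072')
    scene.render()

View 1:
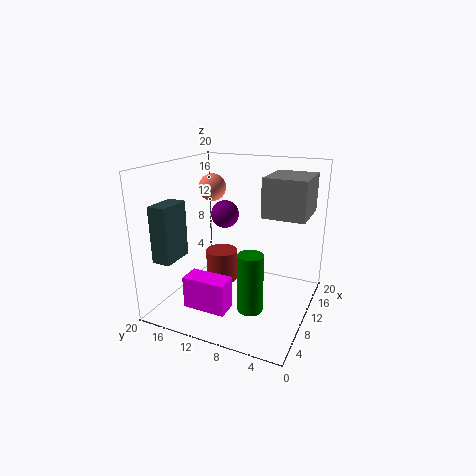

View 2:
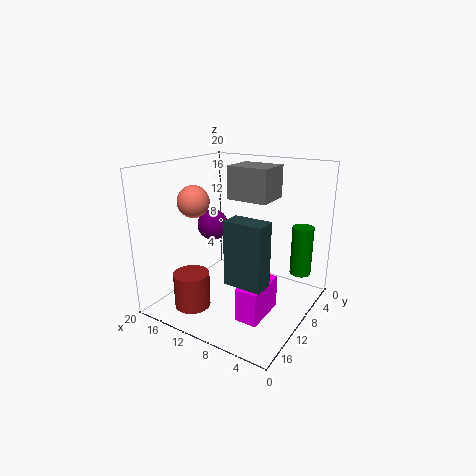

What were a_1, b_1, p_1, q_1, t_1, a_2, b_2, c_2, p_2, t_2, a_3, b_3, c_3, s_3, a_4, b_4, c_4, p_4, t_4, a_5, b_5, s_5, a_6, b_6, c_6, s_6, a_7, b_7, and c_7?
a_1 = 2, b_1 = 16, p_1 = 4.5, q_1 = 2.5, t_1 = 7.5, a_2 = 4, b_2 = 9.5, c_2 = 1, p_2 = 3, t_2 = 4.5, a_3 = 14.5, b_3 = 15, c_3 = 0.5, s_3 = 2.5, a_4 = 8, b_4 = 0.5, c_4 = 14, p_4 = 6.5, t_4 = 5, a_5 = 12, b_5 = 13, s_5 = 2, a_6 = 2.5, b_6 = 5, c_6 = 4.5, s_6 = 1.5, a_7 = 13, b_7 = 15.5, c_7 = 16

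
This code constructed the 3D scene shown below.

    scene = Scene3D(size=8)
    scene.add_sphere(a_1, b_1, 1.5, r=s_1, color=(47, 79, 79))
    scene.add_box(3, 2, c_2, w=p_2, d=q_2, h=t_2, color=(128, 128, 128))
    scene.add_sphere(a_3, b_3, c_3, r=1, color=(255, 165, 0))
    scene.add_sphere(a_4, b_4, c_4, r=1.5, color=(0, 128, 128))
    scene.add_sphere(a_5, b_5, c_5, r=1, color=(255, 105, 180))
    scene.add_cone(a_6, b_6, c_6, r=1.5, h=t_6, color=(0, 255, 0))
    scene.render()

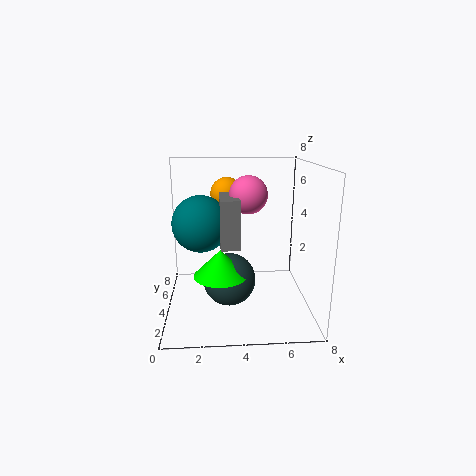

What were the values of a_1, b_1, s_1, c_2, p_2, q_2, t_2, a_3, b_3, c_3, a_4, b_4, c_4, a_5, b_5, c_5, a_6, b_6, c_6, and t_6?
a_1 = 3.5, b_1 = 4, s_1 = 1.5, c_2 = 4, p_2 = 1, q_2 = 2.5, t_2 = 2.5, a_3 = 3.5, b_3 = 6.5, c_3 = 6, a_4 = 2, b_4 = 3.5, c_4 = 5, a_5 = 4.5, b_5 = 3.5, c_5 = 6.5, a_6 = 3, b_6 = 3.5, c_6 = 2, t_6 = 1.5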